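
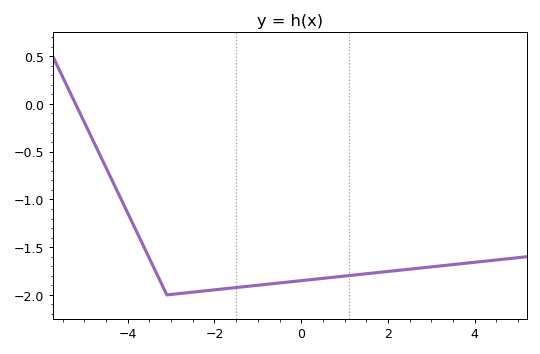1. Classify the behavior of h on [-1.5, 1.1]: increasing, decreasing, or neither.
increasing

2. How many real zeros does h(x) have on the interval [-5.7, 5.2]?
1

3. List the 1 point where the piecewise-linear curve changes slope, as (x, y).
(-3.1, -2)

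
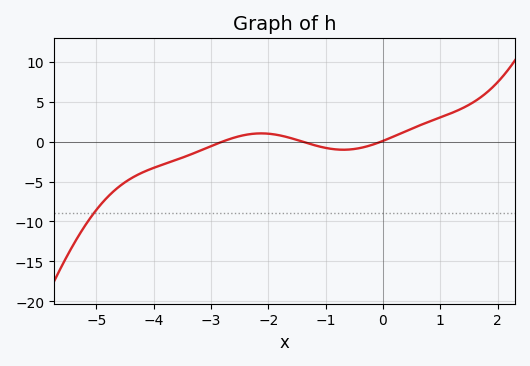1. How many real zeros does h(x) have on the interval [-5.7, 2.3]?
3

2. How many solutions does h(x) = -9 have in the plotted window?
1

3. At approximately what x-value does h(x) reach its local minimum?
-0.6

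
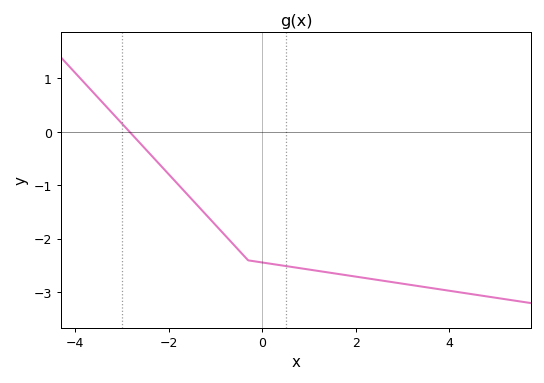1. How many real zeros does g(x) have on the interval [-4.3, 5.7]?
1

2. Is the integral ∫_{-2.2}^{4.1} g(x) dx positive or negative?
negative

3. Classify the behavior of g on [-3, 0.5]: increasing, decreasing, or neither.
decreasing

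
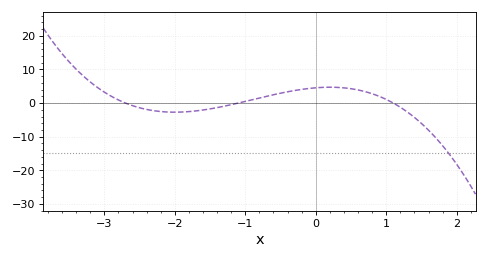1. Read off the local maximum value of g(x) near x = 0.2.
4.72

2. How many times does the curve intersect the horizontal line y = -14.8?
1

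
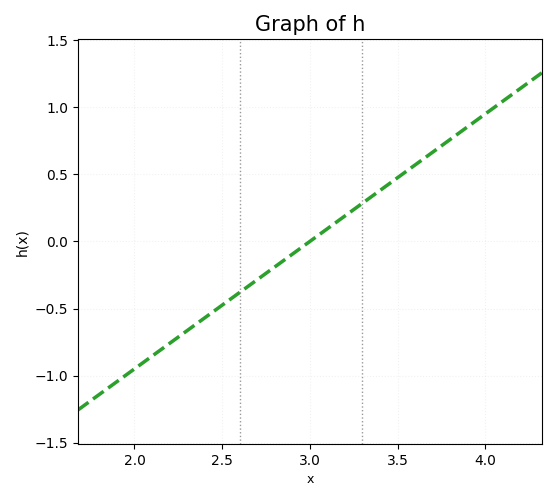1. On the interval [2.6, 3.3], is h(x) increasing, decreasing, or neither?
increasing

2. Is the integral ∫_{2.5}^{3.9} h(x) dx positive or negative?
positive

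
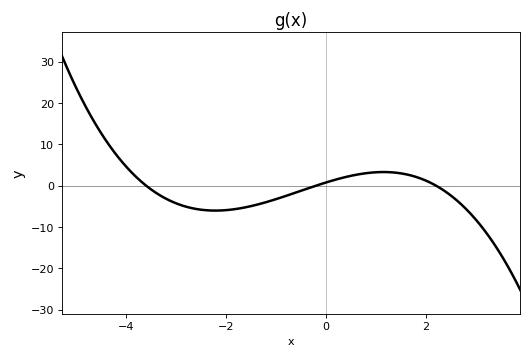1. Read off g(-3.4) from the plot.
-2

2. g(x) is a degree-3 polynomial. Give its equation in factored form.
y = -0.49(x + 3.6)(x + 0.2)(x - 2.2)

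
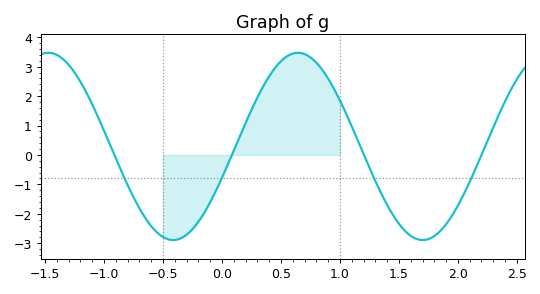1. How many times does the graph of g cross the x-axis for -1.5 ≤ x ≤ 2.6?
4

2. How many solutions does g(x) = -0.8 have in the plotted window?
4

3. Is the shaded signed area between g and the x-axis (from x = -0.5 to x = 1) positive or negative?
positive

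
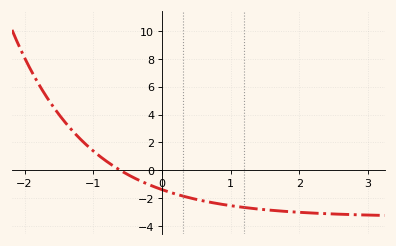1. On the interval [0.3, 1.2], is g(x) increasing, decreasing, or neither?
decreasing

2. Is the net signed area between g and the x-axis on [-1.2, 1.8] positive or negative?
negative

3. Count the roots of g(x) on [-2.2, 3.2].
1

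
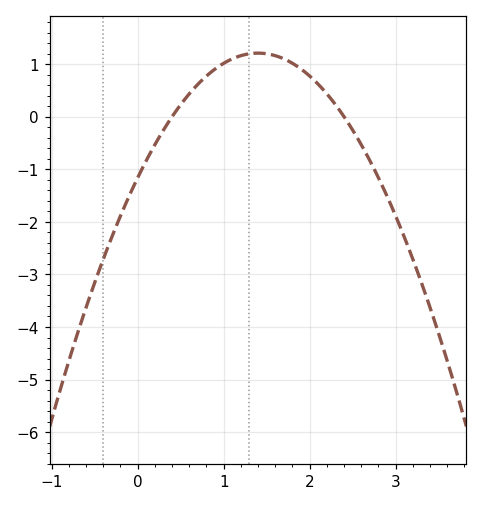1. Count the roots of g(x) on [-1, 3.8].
2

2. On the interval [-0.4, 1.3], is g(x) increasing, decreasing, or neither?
increasing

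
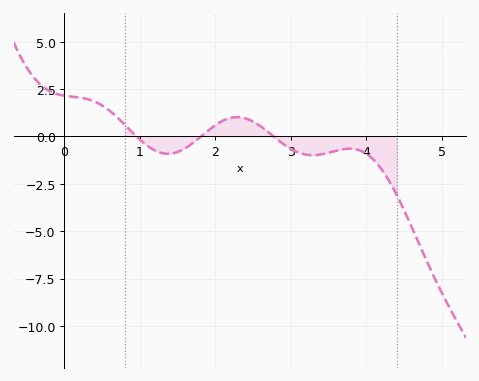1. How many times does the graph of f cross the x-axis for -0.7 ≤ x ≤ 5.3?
3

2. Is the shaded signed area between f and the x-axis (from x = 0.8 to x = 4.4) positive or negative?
negative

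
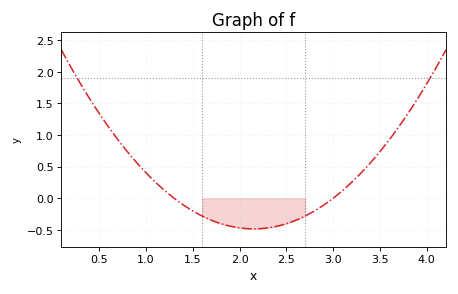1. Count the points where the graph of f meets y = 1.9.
2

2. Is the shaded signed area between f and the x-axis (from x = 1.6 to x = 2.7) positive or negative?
negative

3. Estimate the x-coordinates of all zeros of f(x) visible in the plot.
1.3, 3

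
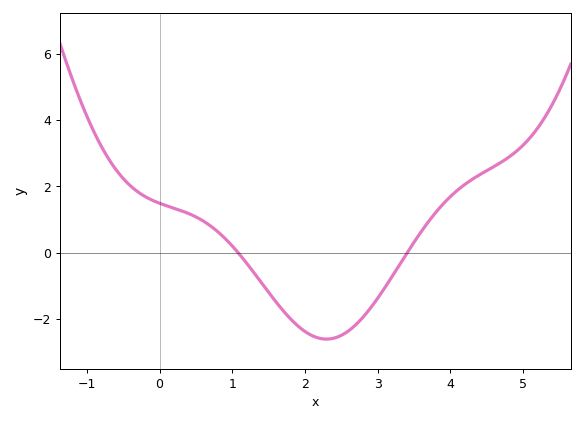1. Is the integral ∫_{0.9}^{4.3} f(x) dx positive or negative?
negative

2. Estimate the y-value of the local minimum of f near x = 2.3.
-2.61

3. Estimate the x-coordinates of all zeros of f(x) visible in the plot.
1.08, 3.41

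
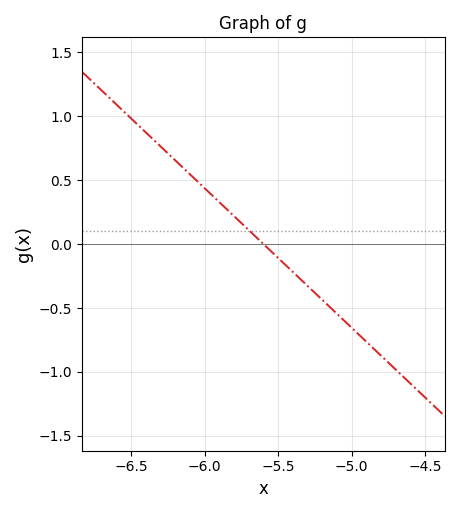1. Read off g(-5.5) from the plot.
-0.1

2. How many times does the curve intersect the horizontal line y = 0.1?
1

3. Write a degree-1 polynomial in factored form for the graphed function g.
y = -1.09(x + 5.6)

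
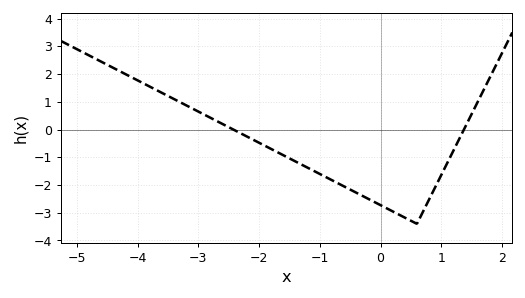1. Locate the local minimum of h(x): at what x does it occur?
0.601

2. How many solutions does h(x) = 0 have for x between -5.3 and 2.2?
2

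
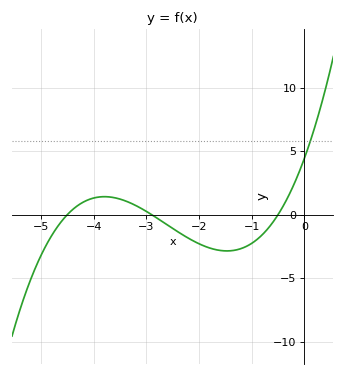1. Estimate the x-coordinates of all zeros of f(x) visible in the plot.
-4.5, -2.9, -0.5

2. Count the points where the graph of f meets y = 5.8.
1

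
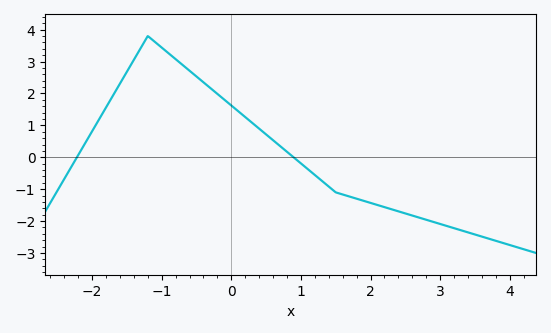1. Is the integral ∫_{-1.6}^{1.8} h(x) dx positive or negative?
positive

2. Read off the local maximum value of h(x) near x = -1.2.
3.8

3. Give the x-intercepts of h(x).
-2.22, 0.894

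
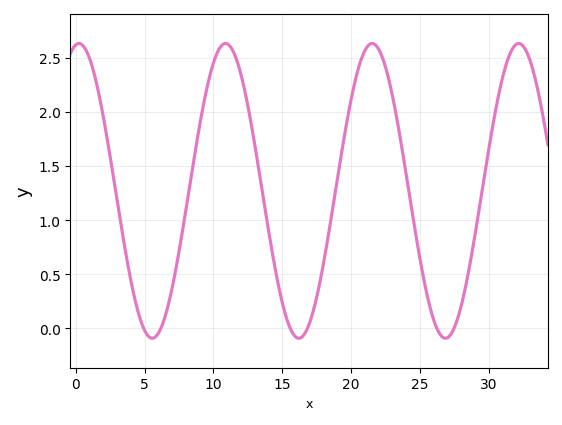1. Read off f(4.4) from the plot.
0.217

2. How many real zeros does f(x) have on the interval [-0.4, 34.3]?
6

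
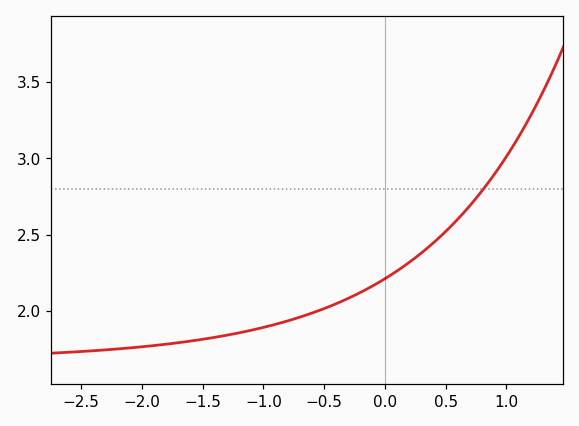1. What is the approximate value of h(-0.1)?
2.16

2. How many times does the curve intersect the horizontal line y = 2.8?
1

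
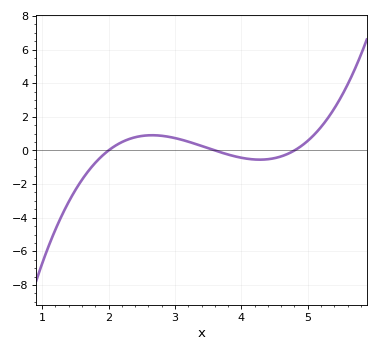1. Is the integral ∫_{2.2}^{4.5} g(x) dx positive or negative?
positive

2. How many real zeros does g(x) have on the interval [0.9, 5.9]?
3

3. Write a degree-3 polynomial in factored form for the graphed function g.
y = 0.68(x - 2)(x - 3.6)(x - 4.8)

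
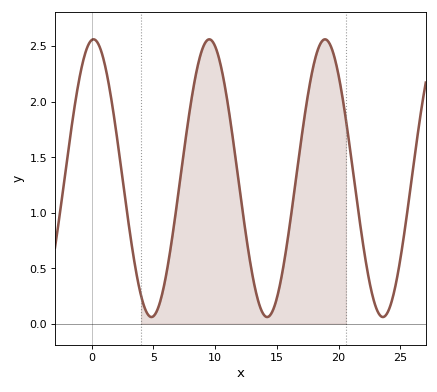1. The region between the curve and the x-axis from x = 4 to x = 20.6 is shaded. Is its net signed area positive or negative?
positive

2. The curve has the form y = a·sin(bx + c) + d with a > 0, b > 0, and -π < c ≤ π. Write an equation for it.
y = 1.25sin(0.67x + 1.47) + 1.31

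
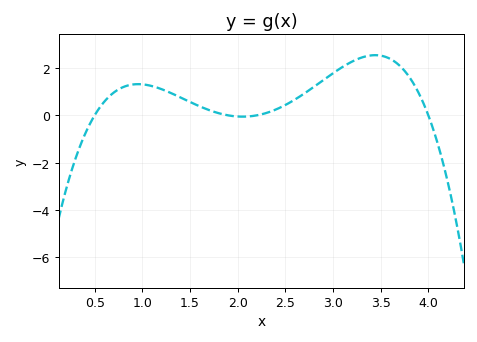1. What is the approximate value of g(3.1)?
2.05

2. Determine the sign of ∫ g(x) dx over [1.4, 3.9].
positive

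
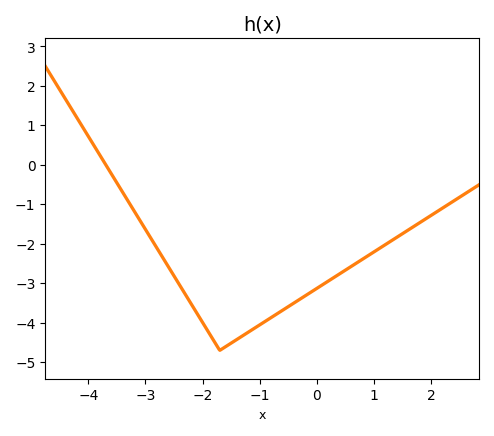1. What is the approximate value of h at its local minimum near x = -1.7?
-4.7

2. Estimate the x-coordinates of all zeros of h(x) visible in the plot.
-3.69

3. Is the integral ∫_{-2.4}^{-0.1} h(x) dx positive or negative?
negative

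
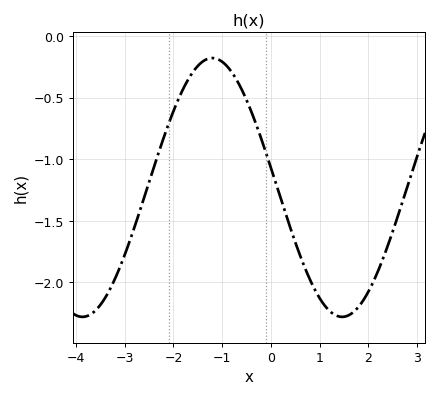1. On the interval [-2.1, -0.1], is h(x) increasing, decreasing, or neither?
neither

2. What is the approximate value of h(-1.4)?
-0.2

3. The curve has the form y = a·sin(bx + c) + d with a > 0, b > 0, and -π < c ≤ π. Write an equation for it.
y = 1.05sin(1.2x + 3) - 1.23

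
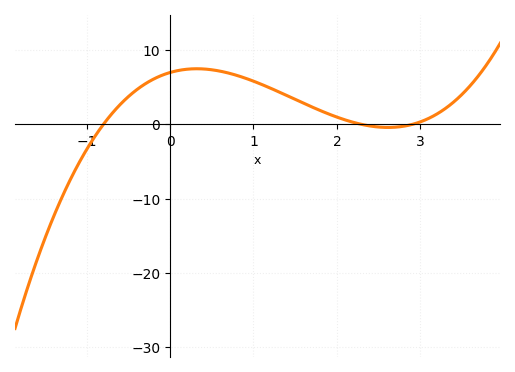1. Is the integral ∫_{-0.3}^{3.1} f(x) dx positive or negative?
positive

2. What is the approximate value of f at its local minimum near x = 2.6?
0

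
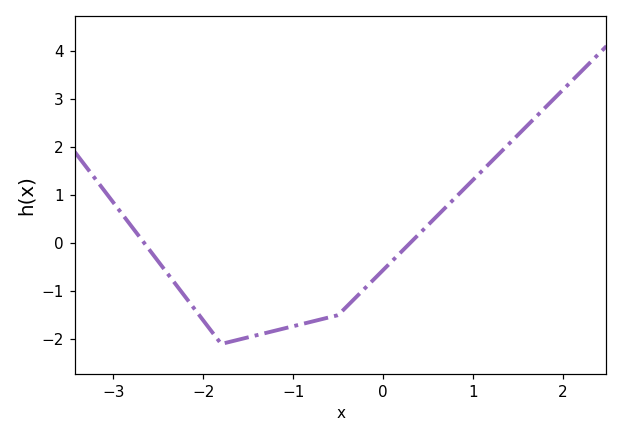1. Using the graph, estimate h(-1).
-1.73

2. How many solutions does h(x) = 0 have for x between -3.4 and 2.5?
2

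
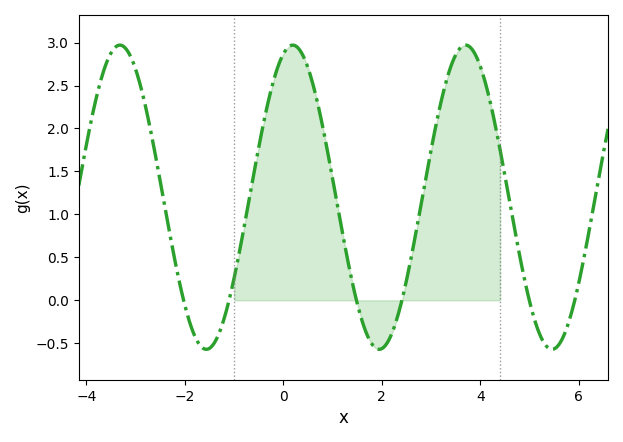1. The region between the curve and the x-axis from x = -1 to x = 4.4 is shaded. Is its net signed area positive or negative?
positive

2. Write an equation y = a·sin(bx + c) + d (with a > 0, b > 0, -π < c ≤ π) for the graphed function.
y = 1.77sin(1.79x + 1.23) + 1.2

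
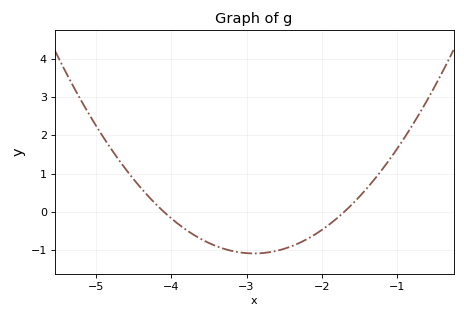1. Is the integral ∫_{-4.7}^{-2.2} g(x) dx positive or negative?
negative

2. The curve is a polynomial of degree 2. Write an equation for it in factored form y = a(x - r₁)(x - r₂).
y = 0.76(x + 4.1)(x + 1.7)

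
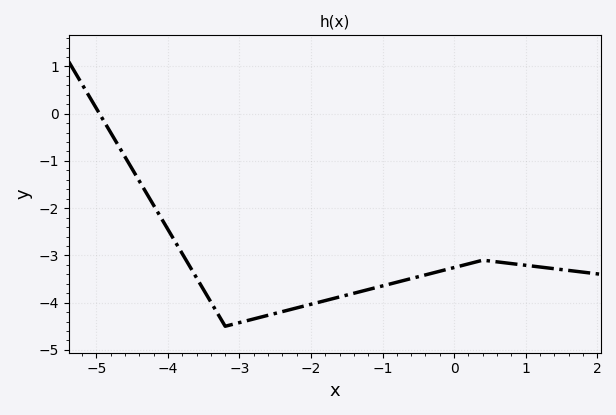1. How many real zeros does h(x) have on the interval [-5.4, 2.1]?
1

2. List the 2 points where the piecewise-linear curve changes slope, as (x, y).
(-3.2, -4.5); (0.4, -3.1)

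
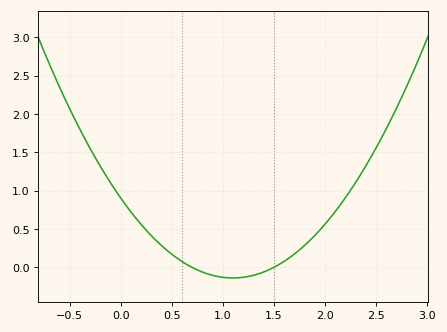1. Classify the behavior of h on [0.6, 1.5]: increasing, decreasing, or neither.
neither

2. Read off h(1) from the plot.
-0.129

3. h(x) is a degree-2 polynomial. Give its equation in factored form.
y = 0.86(x - 0.7)(x - 1.5)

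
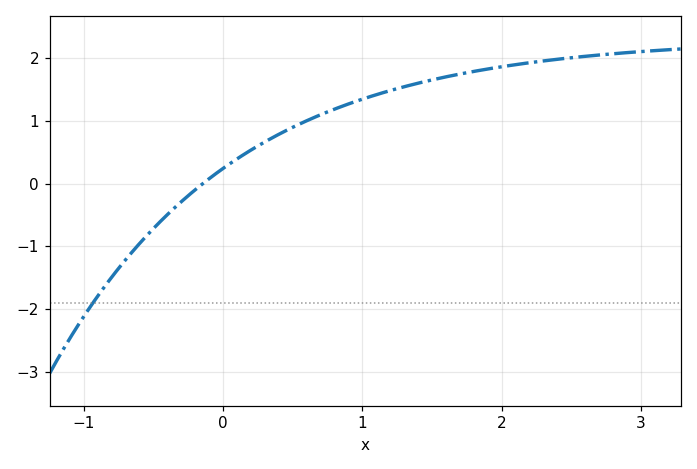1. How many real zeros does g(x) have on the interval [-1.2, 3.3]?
1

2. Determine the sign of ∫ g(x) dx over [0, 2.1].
positive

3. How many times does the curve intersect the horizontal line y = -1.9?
1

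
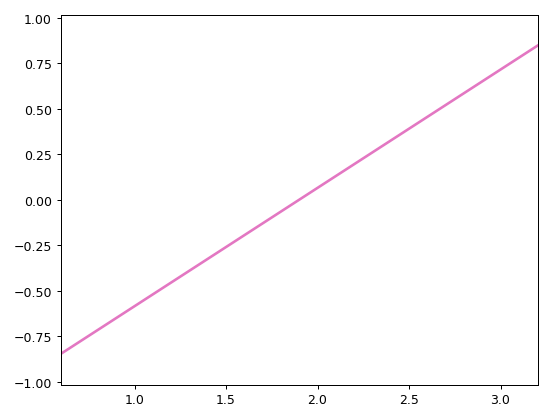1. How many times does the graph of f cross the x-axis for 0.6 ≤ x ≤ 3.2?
1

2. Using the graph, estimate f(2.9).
0.65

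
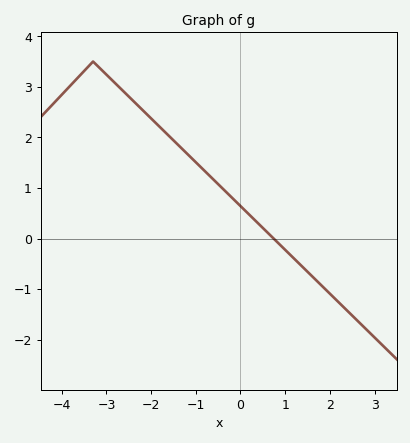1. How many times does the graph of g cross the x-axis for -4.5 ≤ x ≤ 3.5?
1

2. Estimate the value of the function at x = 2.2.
-1.26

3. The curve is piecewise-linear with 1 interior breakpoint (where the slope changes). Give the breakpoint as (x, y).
(-3.3, 3.5)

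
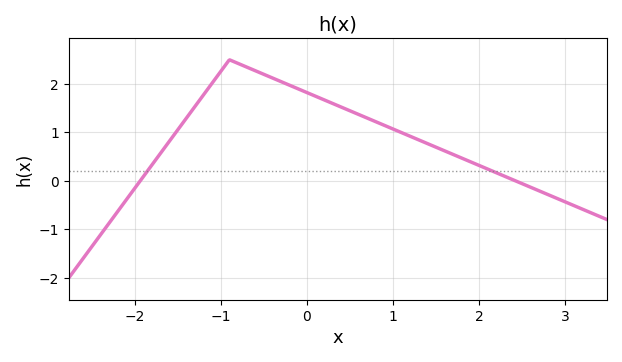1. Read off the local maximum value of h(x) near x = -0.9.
2.5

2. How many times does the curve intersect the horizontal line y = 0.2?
2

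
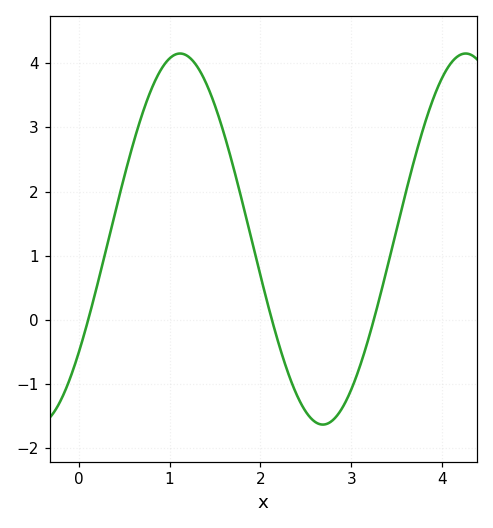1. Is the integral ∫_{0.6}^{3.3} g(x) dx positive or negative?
positive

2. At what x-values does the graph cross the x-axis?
0.104, 2.13, 3.25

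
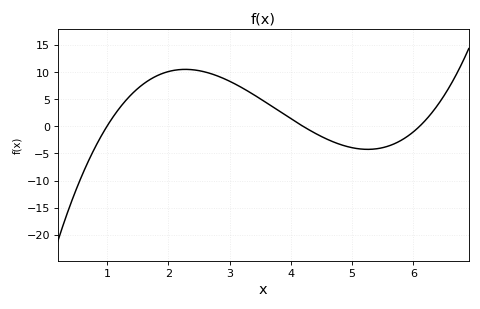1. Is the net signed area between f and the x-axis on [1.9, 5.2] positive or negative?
positive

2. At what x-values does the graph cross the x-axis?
1, 4.2, 6.1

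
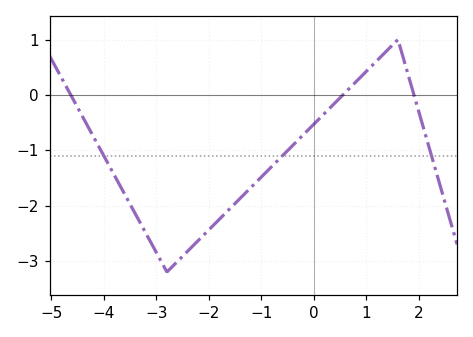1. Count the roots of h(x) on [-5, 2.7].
3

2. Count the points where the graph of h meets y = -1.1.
3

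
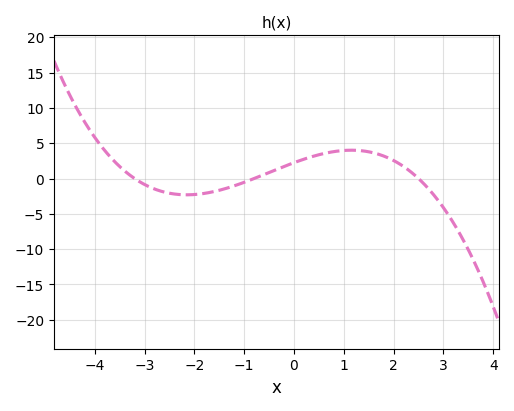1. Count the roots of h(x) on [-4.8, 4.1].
3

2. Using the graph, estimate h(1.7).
3.43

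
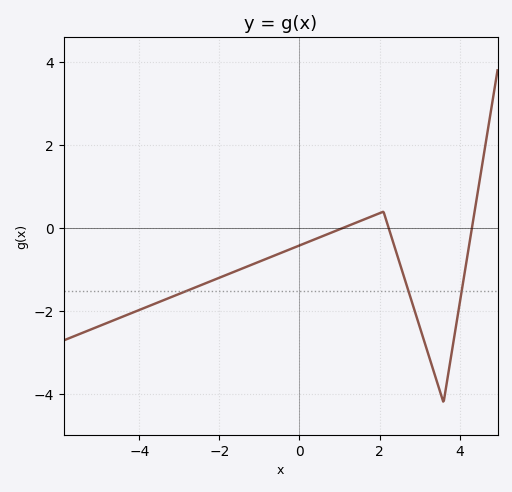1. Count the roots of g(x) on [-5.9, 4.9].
3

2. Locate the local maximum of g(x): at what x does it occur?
2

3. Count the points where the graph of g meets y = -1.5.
3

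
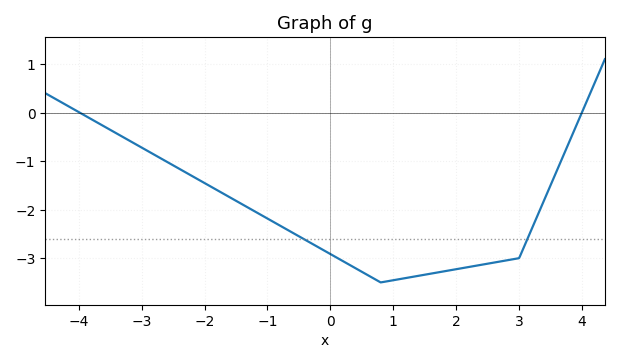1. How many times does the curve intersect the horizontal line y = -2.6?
2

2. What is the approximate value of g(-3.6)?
-0.3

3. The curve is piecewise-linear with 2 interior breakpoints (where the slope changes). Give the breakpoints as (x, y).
(0.8, -3.5); (3, -3)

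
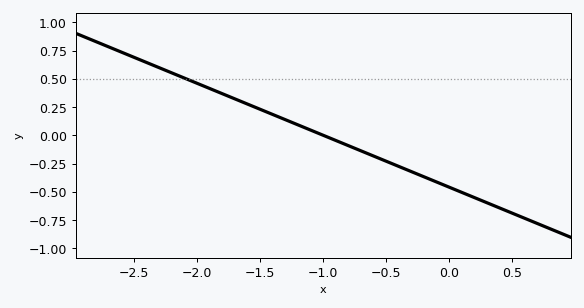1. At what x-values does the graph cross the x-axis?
-1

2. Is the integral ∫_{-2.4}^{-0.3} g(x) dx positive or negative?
positive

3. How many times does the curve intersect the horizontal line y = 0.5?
1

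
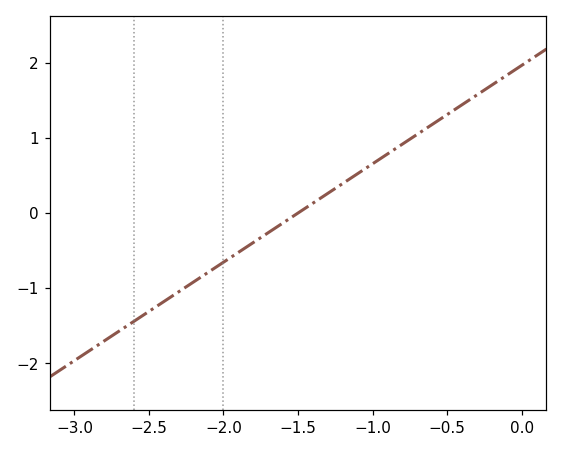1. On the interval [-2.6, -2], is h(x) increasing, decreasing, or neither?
increasing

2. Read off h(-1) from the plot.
0.655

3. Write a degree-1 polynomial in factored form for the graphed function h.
y = 1.31(x + 1.5)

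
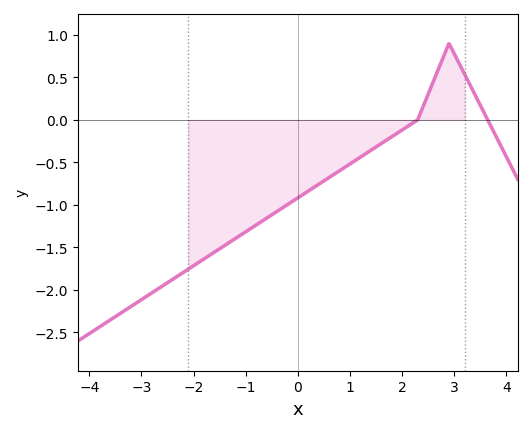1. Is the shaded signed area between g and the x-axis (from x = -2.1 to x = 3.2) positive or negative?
negative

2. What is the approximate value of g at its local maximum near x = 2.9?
0.9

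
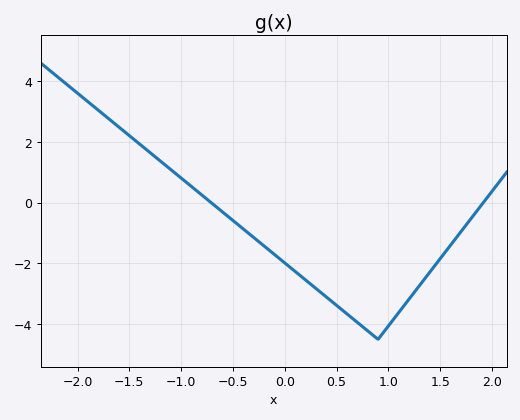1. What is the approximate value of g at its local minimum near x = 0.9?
-4.5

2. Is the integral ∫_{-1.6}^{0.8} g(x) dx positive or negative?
negative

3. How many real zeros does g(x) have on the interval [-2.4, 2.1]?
2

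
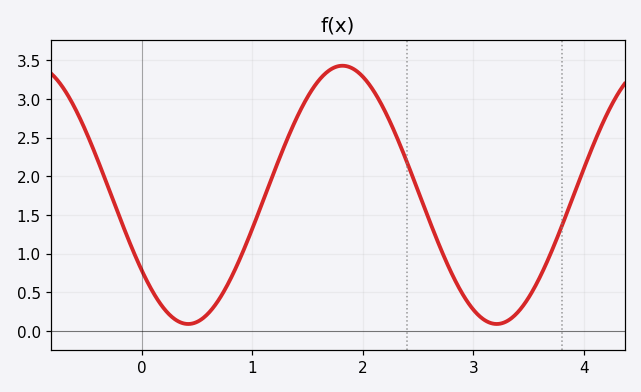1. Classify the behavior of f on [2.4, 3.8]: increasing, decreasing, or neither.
neither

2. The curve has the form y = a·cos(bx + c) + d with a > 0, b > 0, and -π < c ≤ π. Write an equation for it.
y = 1.67cos(2.25x + 2.2) + 1.76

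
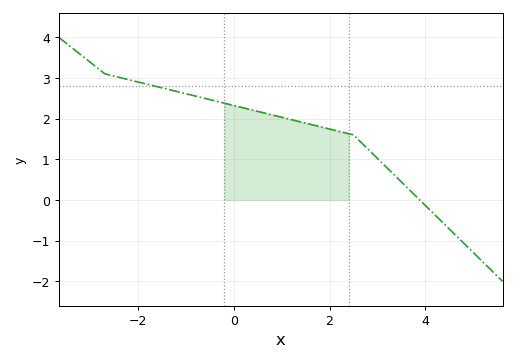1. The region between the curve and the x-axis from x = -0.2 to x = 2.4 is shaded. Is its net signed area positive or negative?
positive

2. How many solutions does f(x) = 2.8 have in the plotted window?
1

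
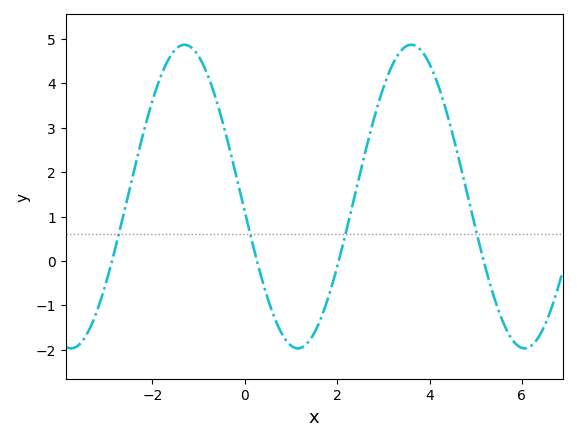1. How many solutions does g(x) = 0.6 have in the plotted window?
4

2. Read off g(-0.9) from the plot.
4.4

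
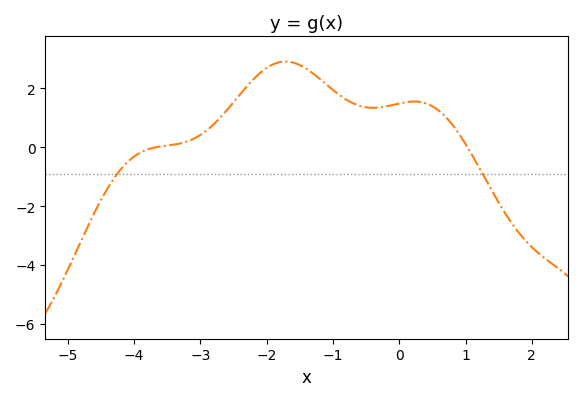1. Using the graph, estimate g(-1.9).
2.8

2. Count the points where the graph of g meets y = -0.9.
2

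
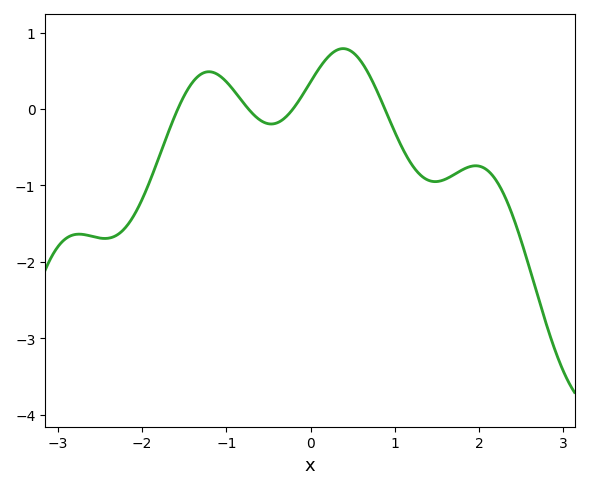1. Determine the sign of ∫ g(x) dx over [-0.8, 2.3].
negative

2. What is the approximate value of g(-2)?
-1.2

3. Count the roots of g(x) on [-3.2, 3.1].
4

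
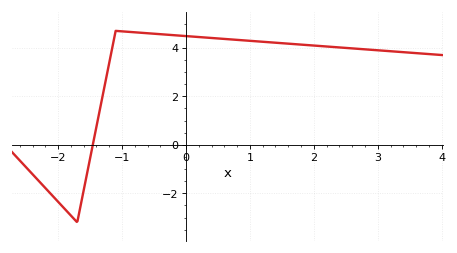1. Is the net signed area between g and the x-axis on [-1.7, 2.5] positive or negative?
positive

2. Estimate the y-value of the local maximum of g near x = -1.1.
4.6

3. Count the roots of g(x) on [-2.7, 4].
1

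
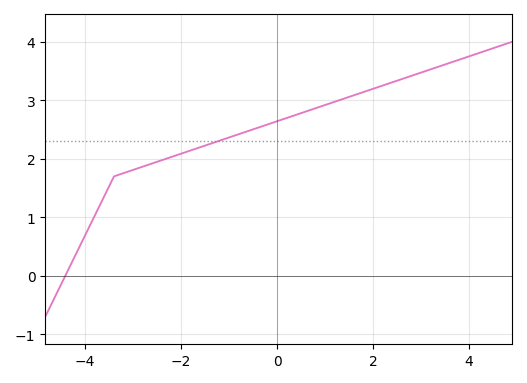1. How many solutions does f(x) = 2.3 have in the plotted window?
1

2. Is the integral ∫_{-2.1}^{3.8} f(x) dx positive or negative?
positive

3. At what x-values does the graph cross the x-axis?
-4.41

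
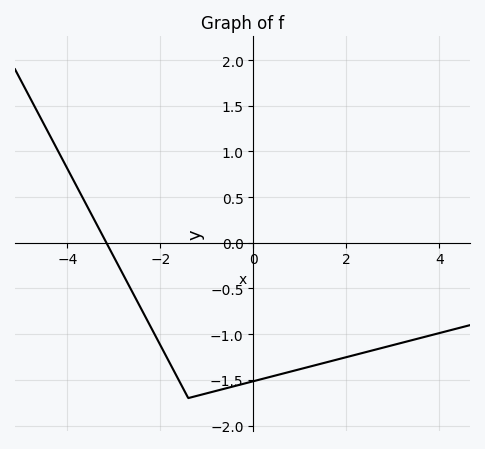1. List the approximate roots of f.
-3.2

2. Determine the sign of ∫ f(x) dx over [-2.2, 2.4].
negative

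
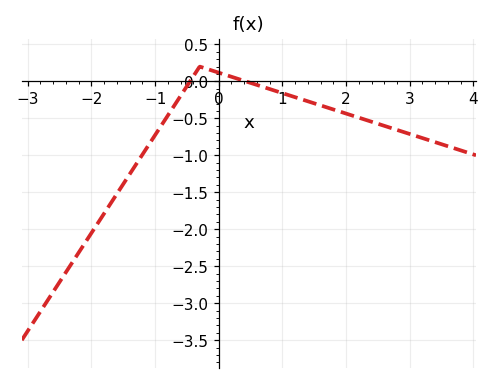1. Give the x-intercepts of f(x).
-0.451, 0.424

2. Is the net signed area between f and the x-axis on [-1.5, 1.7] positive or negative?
negative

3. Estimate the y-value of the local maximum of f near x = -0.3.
0.199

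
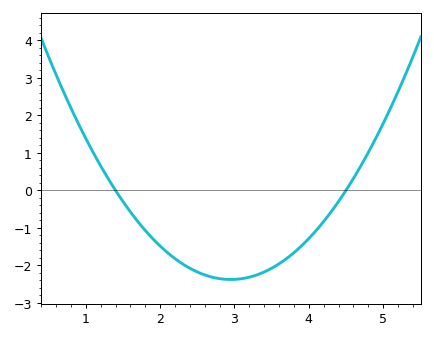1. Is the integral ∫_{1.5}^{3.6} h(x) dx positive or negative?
negative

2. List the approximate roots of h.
1.4, 4.5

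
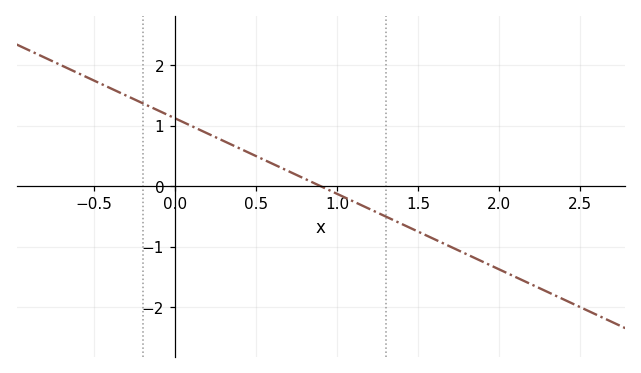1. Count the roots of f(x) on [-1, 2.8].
1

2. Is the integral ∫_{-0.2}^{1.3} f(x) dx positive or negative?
positive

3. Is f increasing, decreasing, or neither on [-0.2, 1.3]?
decreasing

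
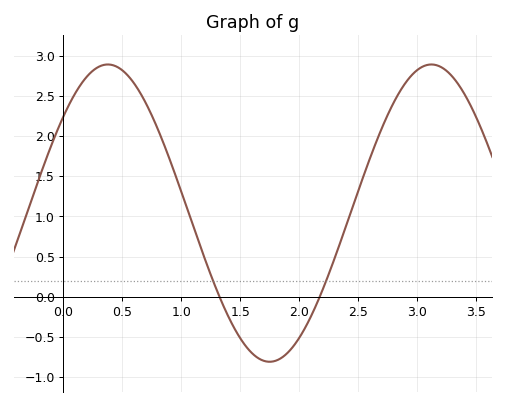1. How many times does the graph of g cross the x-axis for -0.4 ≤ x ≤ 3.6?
2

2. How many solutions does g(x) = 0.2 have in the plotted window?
2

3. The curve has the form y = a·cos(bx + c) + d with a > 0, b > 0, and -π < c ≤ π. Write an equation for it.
y = 1.85cos(2.3x - 0.86) + 1.04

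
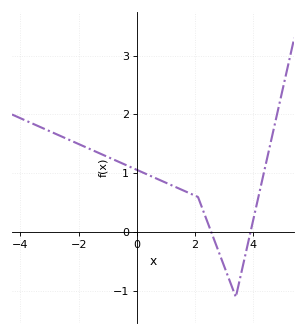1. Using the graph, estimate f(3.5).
-0.9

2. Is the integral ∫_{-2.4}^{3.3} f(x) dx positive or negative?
positive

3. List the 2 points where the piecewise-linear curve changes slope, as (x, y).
(2.1, 0.6); (3.4, -1.1)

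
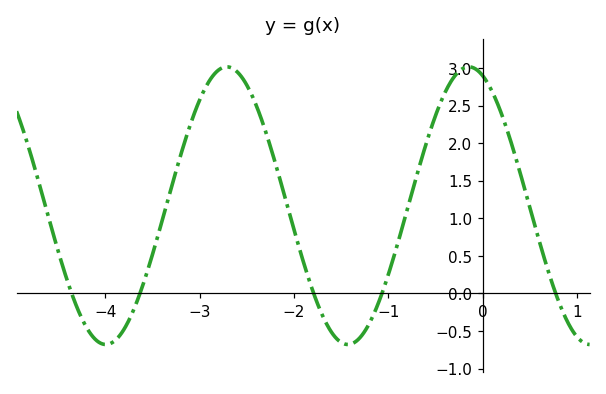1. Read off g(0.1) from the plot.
2.69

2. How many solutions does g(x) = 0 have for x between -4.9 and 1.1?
5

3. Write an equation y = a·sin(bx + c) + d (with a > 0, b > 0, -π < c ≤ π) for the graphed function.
y = 1.85sin(2.45x + 1.93) + 1.17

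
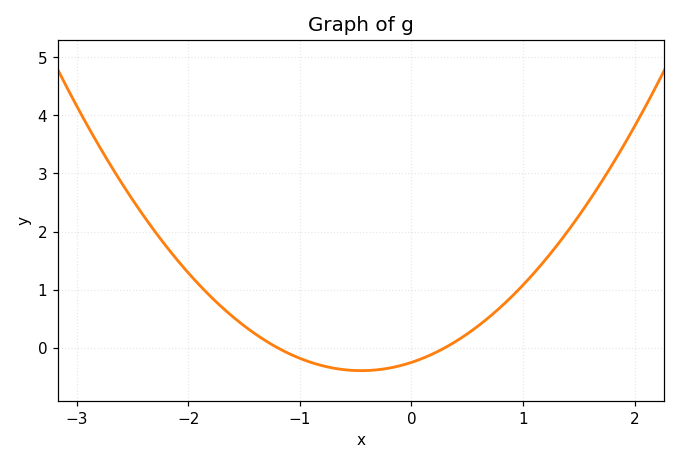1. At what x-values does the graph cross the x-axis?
-1.2, 0.3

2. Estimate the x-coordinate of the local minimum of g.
-0.45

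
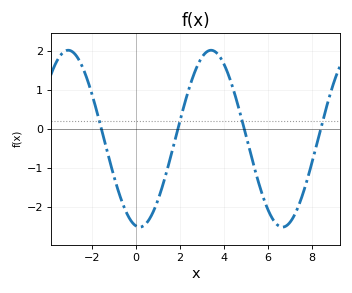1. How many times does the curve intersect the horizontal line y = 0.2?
4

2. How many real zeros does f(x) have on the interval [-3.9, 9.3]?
4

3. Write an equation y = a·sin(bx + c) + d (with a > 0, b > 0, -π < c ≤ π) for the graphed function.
y = 2.26sin(0.97x - 1.74) - 0.25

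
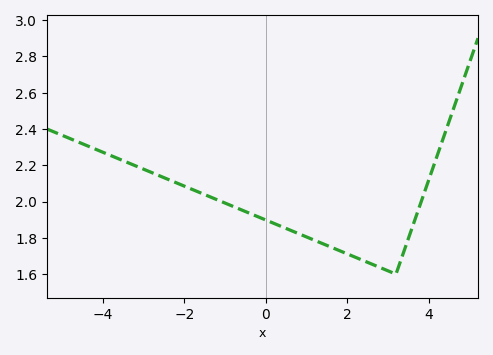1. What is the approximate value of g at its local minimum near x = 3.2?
1.6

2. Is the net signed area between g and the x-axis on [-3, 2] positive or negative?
positive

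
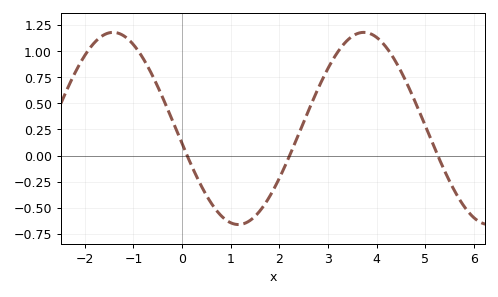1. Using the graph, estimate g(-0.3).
0.448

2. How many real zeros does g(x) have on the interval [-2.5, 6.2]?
3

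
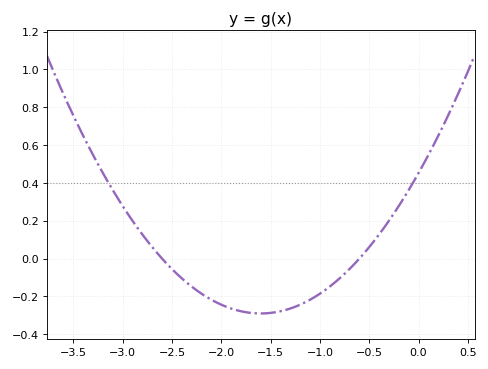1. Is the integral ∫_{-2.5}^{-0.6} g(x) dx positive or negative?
negative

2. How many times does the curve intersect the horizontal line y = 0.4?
2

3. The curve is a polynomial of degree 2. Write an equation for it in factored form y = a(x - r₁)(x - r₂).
y = 0.29(x + 2.6)(x + 0.6)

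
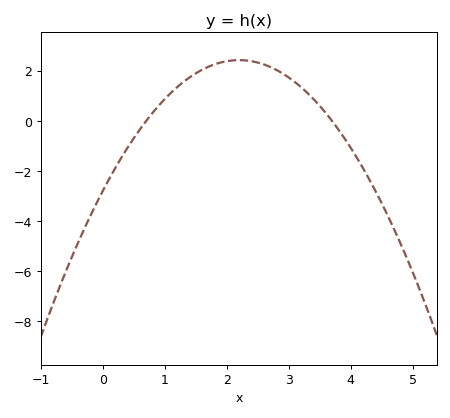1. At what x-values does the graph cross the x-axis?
0.7, 3.7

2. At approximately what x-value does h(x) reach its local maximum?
2.2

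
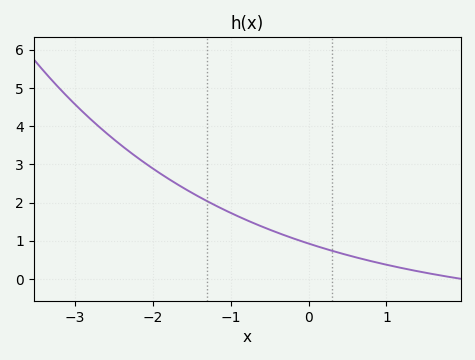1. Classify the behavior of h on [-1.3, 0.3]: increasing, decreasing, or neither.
decreasing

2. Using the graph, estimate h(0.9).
0.423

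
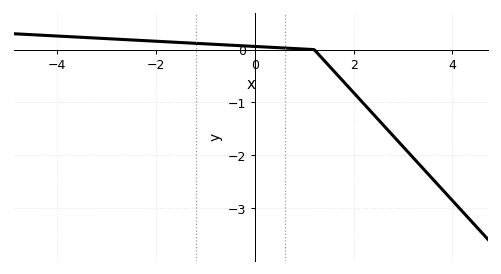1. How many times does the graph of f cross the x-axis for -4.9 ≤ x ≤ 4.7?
1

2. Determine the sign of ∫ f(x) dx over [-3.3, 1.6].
positive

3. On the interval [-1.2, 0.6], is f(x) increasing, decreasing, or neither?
decreasing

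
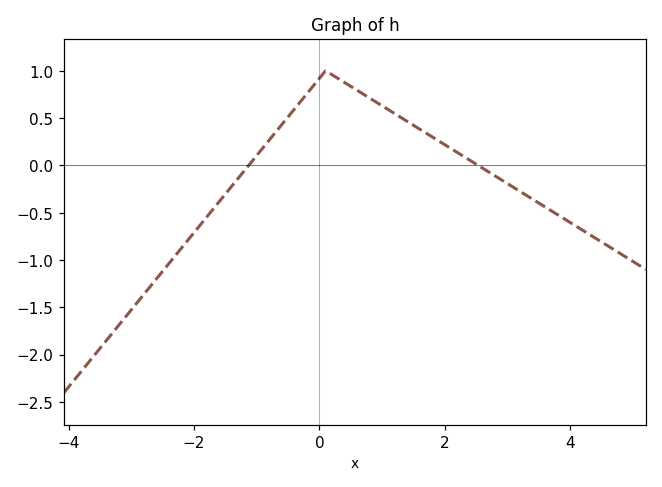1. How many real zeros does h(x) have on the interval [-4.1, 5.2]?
2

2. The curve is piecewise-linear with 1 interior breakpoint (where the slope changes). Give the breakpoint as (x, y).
(0.1, 1)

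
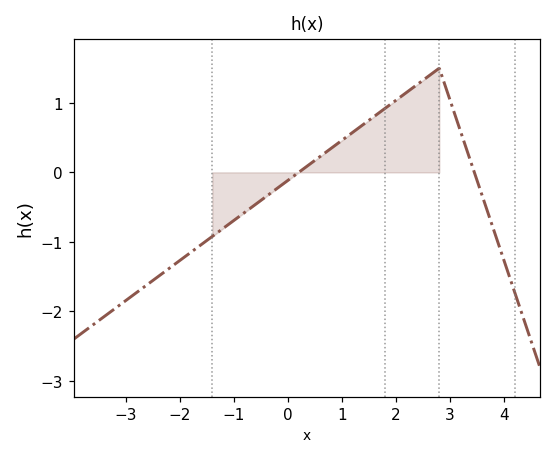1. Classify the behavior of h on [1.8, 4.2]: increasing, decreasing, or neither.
neither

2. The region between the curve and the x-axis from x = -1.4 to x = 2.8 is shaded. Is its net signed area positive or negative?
positive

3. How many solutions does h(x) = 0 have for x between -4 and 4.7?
2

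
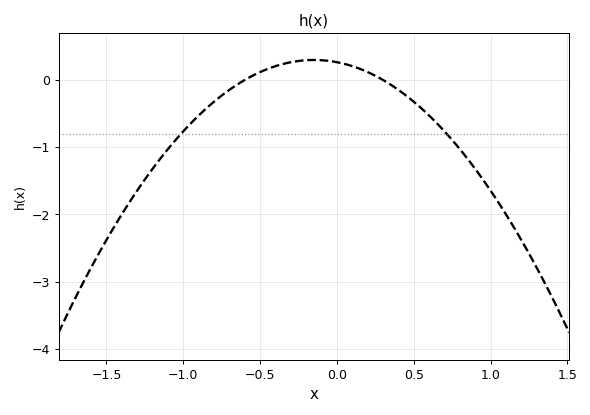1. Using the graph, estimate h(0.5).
-0.3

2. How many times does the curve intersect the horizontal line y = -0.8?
2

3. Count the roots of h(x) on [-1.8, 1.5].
2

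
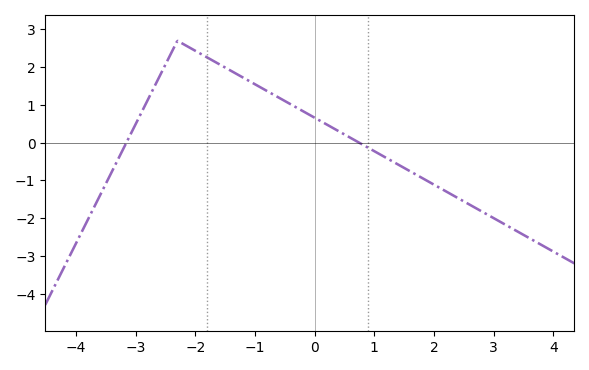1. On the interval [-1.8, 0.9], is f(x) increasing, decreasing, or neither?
decreasing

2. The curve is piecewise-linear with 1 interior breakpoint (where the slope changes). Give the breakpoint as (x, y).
(-2.3, 2.7)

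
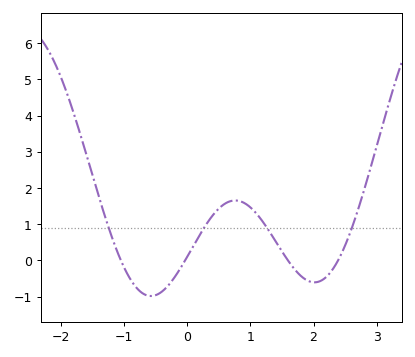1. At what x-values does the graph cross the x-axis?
-1.05, -0.035, 1.6, 2.39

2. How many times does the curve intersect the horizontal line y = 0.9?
4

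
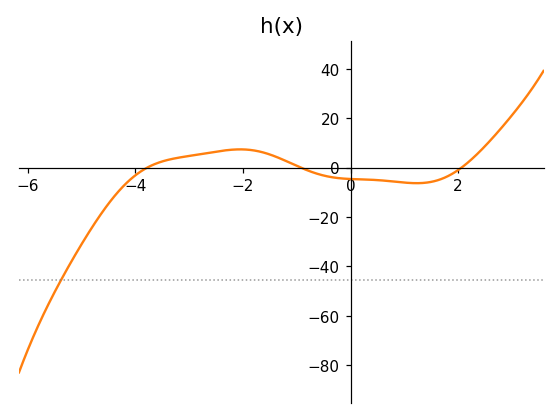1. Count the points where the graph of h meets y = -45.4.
1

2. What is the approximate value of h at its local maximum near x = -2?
8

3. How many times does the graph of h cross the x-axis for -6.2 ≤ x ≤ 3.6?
3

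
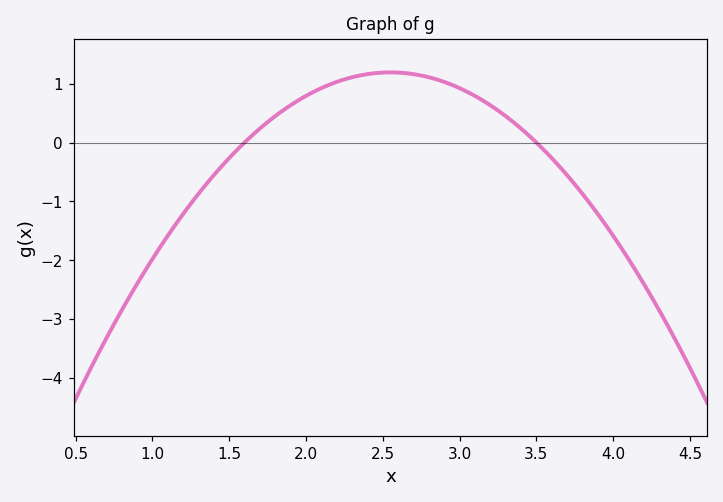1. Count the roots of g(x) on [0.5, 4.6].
2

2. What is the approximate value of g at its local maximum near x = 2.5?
1.2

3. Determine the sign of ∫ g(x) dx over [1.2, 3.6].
positive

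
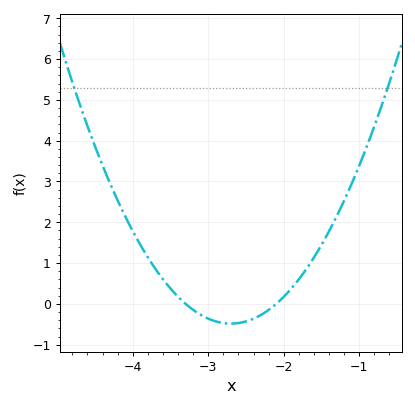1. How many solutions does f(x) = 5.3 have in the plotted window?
2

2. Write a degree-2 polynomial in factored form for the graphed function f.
y = 1.34(x + 3.3)(x + 2.1)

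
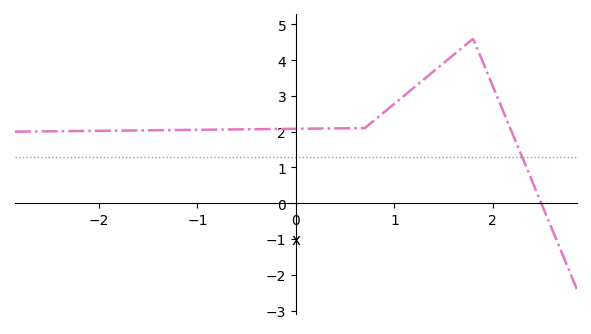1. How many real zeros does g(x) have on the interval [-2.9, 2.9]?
1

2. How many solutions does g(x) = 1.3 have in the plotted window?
1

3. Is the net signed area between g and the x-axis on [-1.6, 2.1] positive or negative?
positive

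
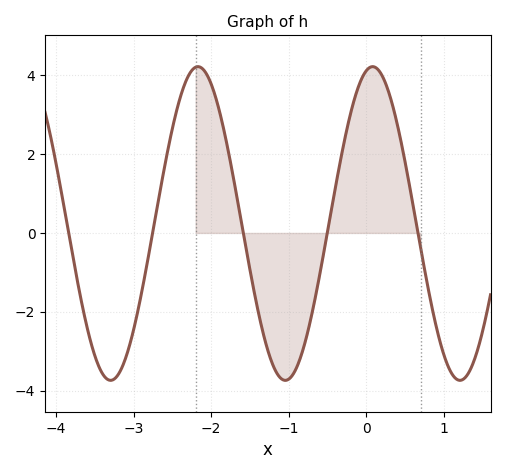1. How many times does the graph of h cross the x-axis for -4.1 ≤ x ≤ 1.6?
5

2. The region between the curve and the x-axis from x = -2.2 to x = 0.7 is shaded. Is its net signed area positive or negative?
positive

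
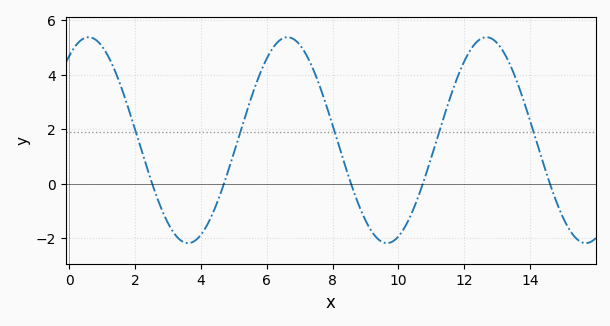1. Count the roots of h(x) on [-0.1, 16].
5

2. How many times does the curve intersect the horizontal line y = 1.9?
5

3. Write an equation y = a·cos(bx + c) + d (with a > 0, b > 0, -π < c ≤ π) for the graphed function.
y = 3.77cos(1x - 0.61) + 1.6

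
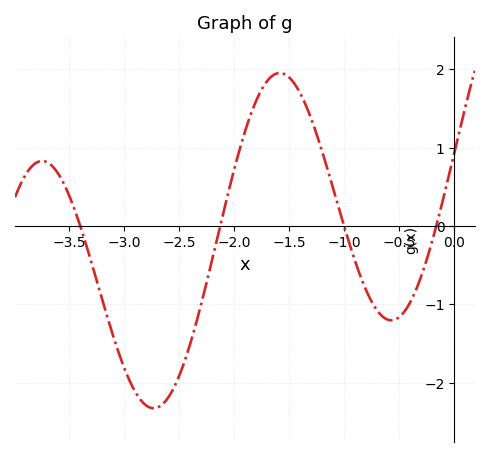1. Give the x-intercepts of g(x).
-3.4, -2.1, -1, -0.2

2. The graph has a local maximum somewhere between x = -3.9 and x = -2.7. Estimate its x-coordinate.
-3.7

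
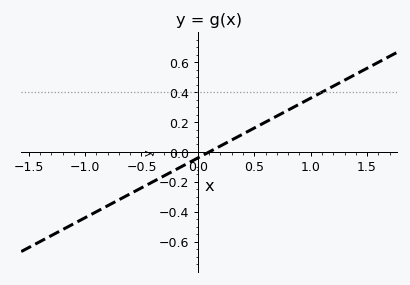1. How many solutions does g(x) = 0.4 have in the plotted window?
1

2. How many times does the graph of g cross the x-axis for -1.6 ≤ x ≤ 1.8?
1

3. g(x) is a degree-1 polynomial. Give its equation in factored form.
y = 0.4(x - 0.1)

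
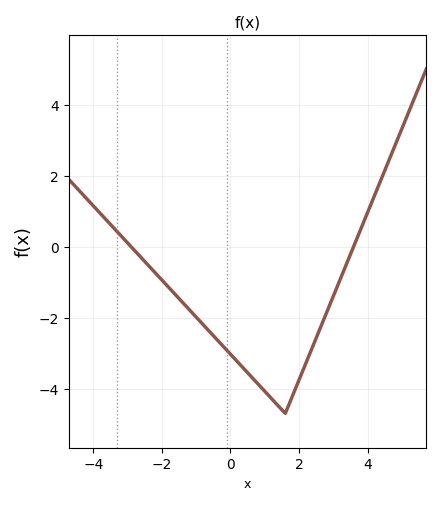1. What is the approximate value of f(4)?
0.958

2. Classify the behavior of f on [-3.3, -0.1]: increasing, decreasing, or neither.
decreasing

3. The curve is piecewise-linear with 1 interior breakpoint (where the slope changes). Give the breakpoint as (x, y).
(1.6, -4.7)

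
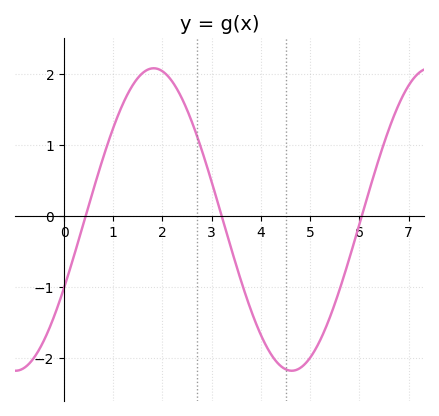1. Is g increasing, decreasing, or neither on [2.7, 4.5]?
decreasing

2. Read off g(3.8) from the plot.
-1.3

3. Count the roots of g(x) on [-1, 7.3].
3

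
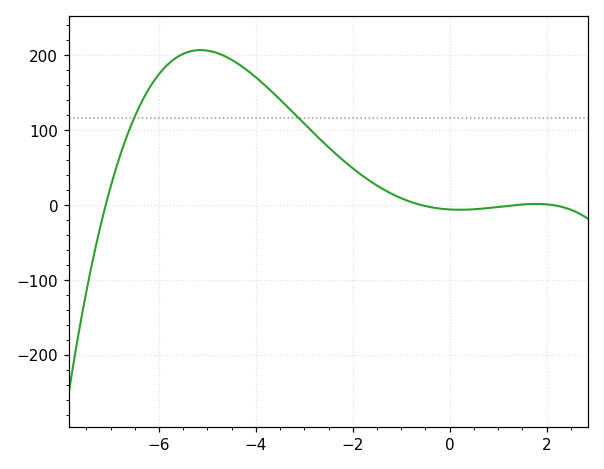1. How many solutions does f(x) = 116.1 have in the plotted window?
2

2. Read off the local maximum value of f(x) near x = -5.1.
210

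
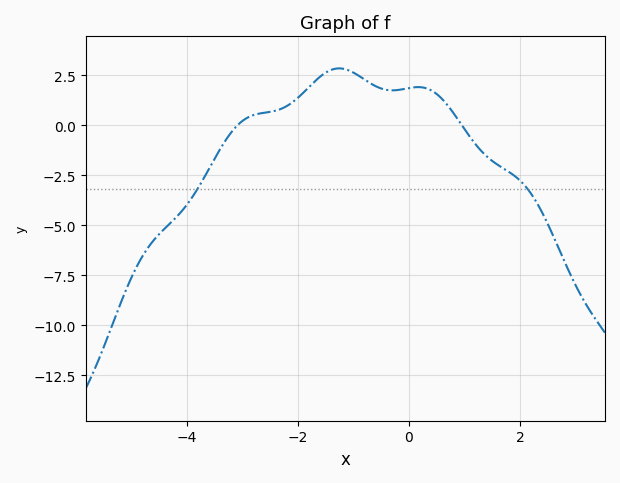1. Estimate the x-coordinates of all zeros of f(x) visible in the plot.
-3, 1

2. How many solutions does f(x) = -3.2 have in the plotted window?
2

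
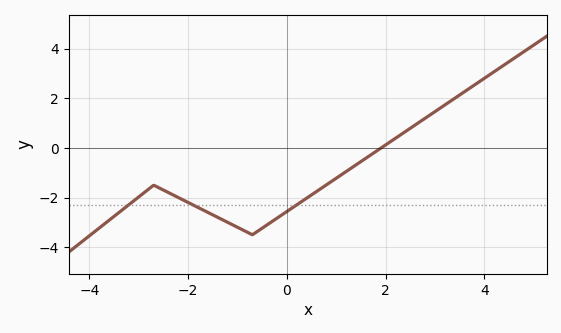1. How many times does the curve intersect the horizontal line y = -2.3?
3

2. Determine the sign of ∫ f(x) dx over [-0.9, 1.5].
negative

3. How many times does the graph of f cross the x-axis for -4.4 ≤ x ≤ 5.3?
1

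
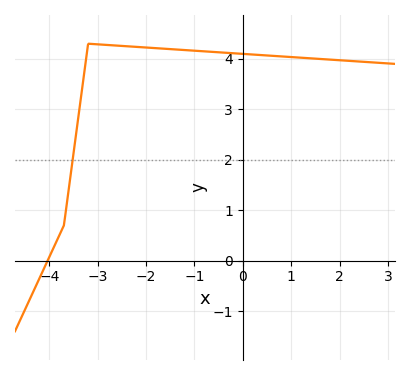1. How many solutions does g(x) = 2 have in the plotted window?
1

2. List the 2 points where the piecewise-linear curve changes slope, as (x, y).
(-3.7, 0.7); (-3.2, 4.3)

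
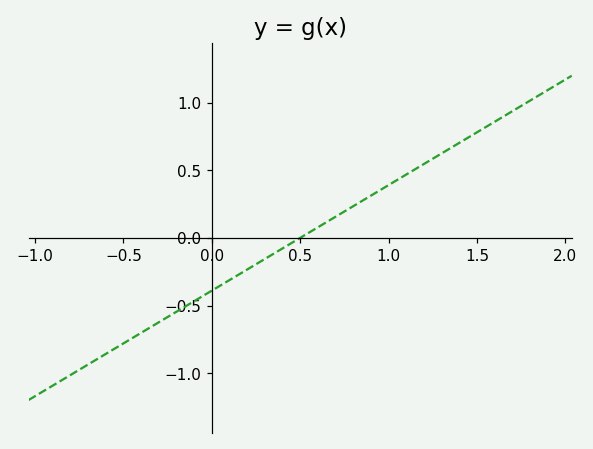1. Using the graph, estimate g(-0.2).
-0.546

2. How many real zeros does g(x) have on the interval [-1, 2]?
1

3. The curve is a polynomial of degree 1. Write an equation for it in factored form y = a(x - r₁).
y = 0.78(x - 0.5)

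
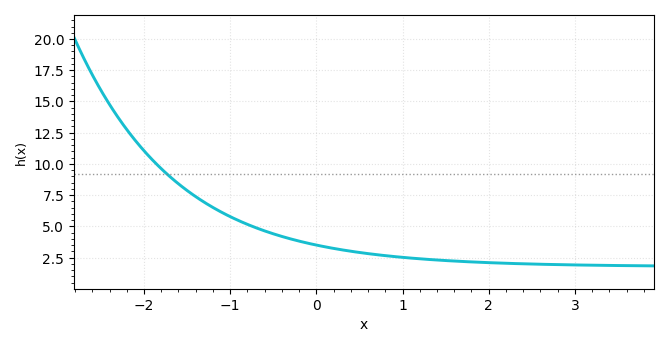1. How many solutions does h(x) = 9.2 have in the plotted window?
1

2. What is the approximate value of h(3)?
1.91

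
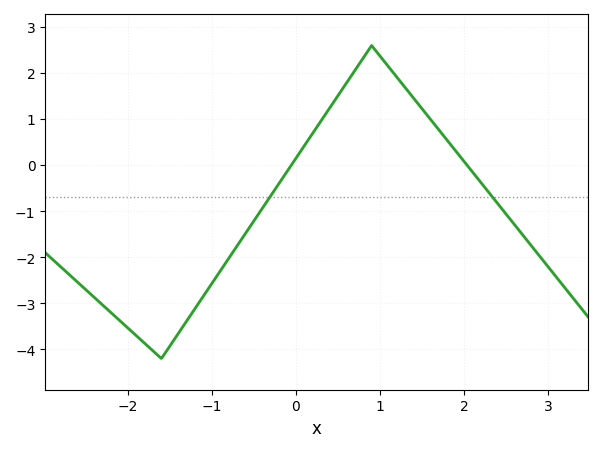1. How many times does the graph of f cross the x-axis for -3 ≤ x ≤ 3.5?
2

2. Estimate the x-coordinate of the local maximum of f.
0.9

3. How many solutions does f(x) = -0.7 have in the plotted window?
2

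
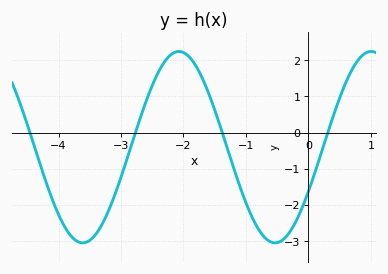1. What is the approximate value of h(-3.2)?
-2.2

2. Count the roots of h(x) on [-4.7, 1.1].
4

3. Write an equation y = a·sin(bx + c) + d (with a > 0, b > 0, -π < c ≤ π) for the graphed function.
y = 2.64sin(2x - 0.48) - 0.4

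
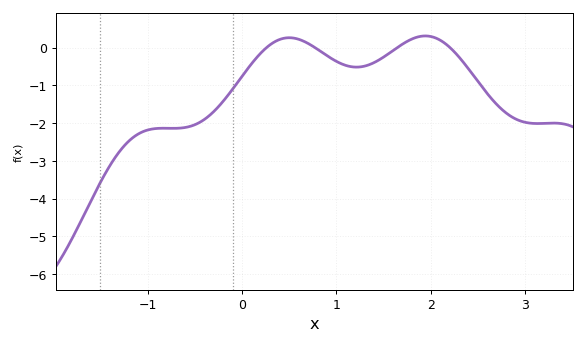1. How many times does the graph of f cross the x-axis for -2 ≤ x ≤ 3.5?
4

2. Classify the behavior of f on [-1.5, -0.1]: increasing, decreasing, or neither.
neither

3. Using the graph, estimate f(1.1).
-0.474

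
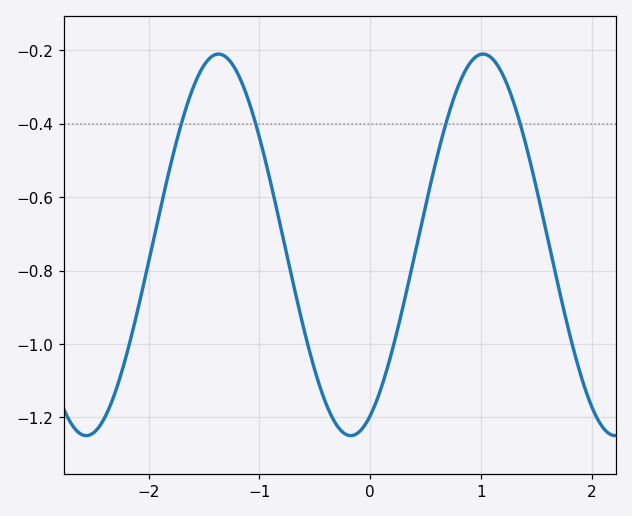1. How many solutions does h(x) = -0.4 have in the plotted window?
4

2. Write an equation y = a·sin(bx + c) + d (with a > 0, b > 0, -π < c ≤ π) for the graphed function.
y = 0.52sin(2.6x - 1.1) - 0.73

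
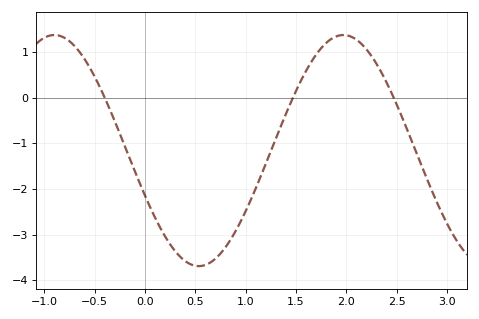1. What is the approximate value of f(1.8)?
1.2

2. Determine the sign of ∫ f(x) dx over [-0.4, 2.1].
negative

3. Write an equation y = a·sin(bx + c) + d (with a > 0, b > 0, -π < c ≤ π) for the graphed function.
y = 2.53sin(2.19x - 2.74) - 1.16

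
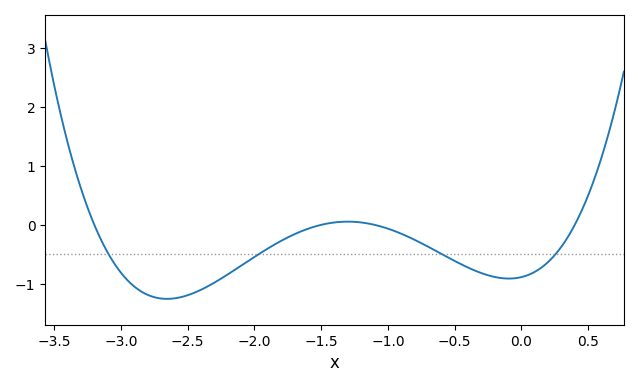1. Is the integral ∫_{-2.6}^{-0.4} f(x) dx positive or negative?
negative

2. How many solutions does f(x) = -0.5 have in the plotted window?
4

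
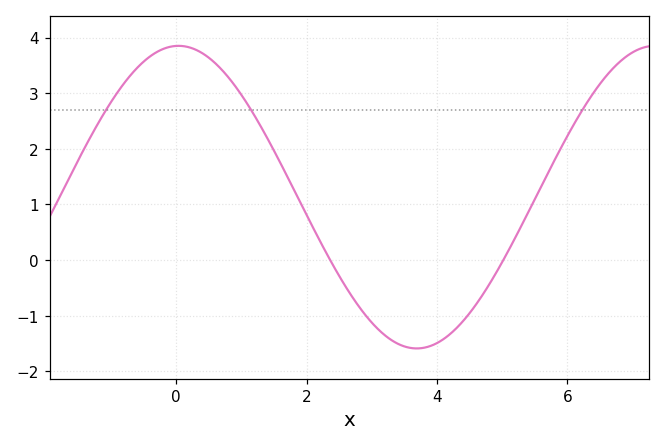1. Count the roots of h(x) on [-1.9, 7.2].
2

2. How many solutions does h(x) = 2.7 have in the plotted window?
3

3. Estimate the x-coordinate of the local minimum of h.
3.6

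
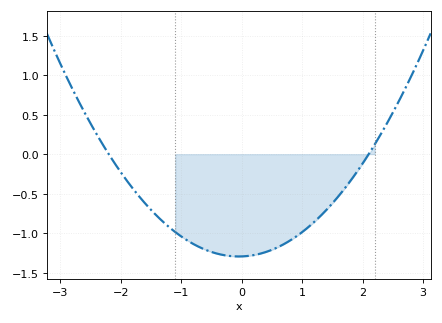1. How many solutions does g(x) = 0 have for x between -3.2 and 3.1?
2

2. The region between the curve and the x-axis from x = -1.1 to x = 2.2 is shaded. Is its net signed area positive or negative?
negative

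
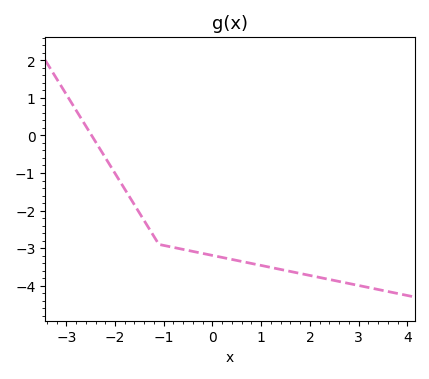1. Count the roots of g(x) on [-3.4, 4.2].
1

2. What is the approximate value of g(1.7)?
-3.6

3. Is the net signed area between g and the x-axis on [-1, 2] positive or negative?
negative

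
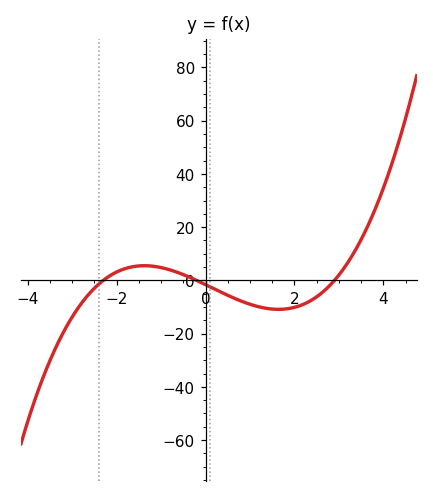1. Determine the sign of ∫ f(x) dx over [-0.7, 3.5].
negative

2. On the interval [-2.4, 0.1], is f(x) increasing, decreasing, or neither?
neither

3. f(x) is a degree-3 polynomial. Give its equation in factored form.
y = 1.19(x + 2.3)(x + 0.2)(x - 2.9)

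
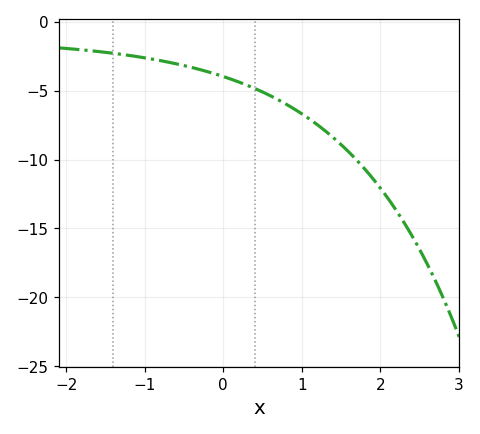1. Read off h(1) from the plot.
-6.5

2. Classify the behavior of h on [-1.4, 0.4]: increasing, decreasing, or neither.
decreasing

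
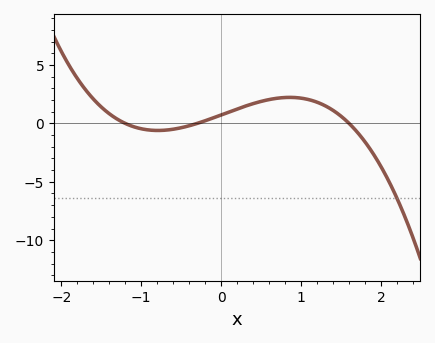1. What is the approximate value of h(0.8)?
2.22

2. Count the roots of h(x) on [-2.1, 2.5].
3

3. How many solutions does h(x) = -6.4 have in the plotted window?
1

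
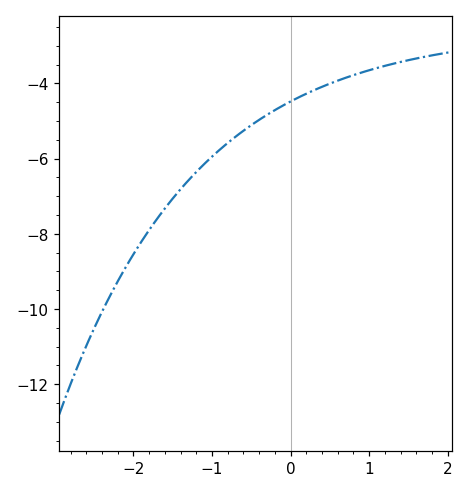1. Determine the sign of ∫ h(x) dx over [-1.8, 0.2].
negative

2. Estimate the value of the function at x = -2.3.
-9.66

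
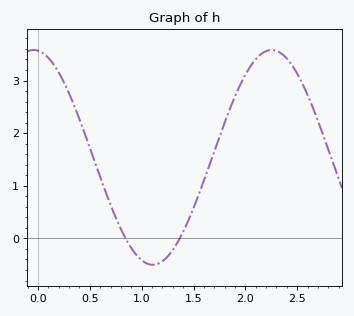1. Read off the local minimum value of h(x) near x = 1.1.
-0.5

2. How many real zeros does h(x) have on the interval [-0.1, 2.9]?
2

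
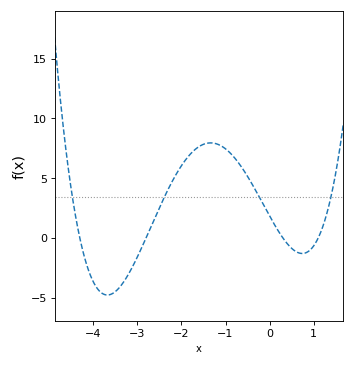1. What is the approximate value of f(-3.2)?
-3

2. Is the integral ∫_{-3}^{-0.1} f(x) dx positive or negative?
positive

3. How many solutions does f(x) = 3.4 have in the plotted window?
4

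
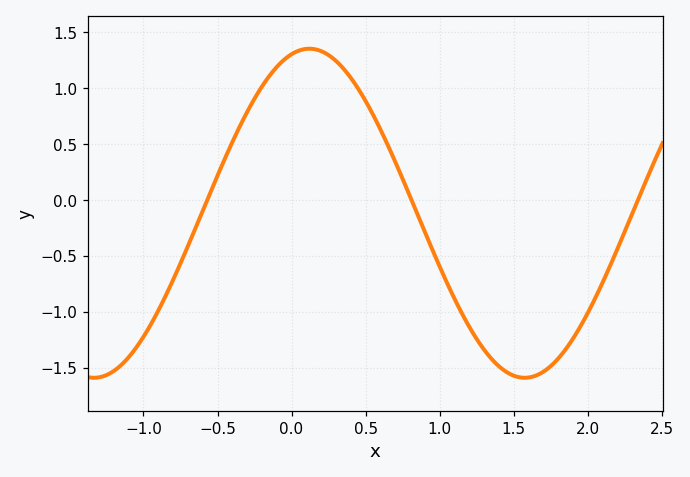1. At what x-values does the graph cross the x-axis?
-0.6, 0.8, 2.3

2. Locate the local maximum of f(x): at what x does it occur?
0.1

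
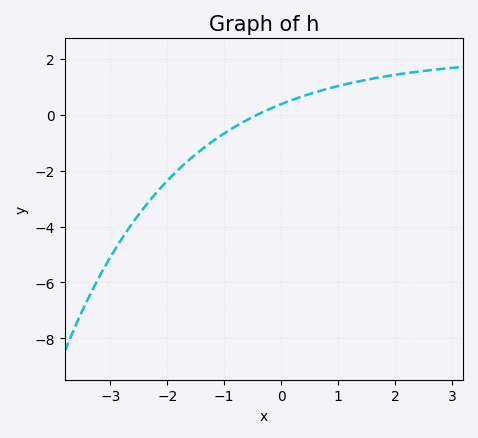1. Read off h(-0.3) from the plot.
0.2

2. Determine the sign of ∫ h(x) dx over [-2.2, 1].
negative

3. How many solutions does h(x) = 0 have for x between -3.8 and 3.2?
1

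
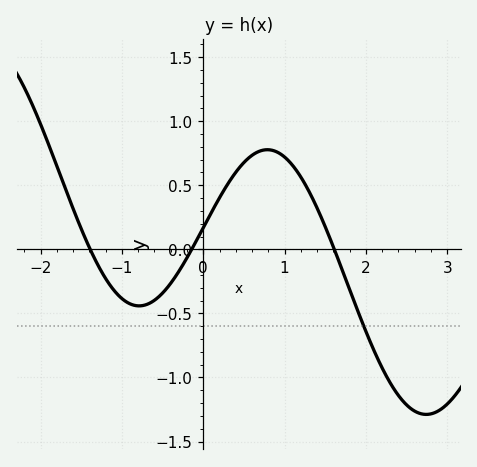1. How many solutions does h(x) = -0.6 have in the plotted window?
1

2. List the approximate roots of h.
-1.4, -0.1, 1.6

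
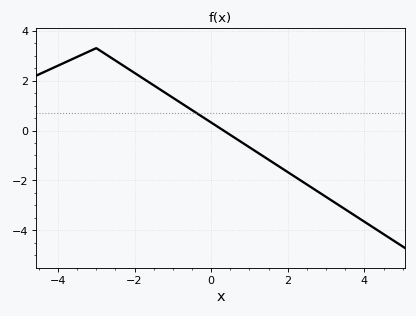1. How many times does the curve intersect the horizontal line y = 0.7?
1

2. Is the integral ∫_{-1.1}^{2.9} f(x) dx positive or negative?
negative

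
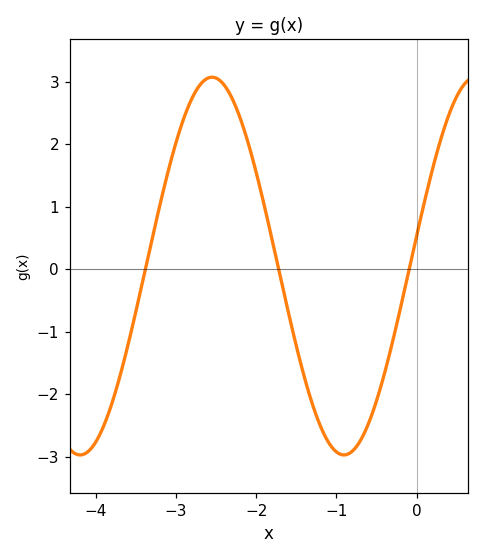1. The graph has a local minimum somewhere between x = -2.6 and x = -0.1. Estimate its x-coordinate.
-0.9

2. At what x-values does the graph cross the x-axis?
-3.4, -1.7, -0.1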